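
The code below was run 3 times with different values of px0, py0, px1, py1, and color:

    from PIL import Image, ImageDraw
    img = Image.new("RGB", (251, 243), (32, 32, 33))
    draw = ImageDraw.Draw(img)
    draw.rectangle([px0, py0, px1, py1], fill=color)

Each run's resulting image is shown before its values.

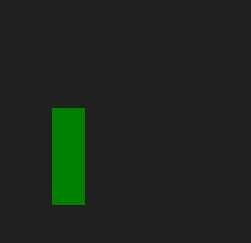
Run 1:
px0 = 52, py0 = 108, px1 = 84, py1 = 204, color = 'green'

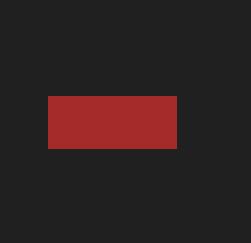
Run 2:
px0 = 48
py0 = 96
px1 = 176
py1 = 148
color = 'brown'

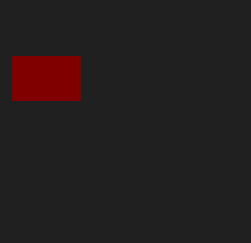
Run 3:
px0 = 12; py0 = 56; px1 = 80; py1 = 100; color = 'maroon'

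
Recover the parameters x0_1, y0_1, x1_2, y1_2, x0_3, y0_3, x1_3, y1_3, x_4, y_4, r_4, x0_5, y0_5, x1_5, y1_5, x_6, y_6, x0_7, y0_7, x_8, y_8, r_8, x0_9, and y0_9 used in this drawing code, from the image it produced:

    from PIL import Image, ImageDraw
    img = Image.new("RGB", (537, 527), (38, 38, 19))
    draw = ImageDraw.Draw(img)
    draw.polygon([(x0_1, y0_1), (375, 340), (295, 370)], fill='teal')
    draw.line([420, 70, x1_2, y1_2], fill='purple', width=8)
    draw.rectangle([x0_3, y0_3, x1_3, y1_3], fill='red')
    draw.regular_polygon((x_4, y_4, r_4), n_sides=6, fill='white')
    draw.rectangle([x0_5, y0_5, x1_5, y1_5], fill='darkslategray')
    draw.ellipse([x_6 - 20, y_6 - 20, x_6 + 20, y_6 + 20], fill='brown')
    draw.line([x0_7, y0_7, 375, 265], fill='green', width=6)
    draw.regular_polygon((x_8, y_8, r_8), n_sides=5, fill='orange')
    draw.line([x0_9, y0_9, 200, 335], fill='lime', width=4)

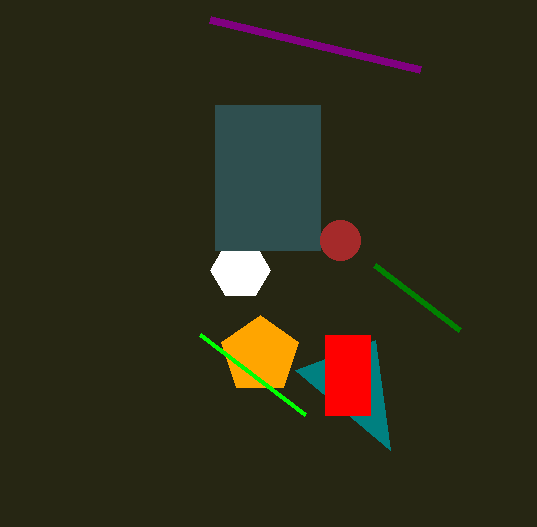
x0_1 = 390
y0_1 = 450
x1_2 = 210
y1_2 = 20
x0_3 = 325
y0_3 = 335
x1_3 = 370
y1_3 = 415
x_4 = 240
y_4 = 270
r_4 = 30
x0_5 = 215
y0_5 = 105
x1_5 = 320
y1_5 = 250
x_6 = 340
y_6 = 240
x0_7 = 460
y0_7 = 330
x_8 = 260
y_8 = 355
r_8 = 40
x0_9 = 305
y0_9 = 415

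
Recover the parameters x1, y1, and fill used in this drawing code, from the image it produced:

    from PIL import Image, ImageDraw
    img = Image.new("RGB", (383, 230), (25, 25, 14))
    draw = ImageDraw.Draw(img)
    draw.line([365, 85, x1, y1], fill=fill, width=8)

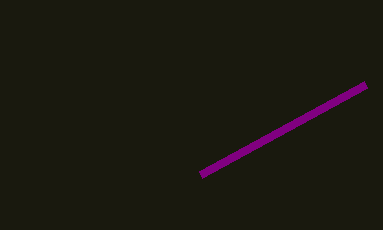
x1 = 200; y1 = 175; fill = 'purple'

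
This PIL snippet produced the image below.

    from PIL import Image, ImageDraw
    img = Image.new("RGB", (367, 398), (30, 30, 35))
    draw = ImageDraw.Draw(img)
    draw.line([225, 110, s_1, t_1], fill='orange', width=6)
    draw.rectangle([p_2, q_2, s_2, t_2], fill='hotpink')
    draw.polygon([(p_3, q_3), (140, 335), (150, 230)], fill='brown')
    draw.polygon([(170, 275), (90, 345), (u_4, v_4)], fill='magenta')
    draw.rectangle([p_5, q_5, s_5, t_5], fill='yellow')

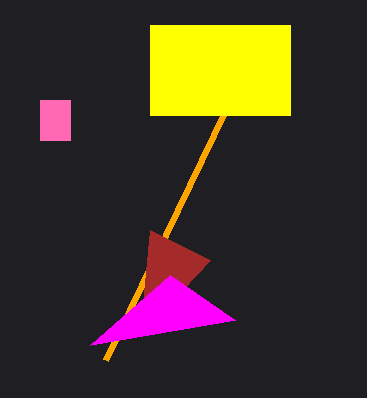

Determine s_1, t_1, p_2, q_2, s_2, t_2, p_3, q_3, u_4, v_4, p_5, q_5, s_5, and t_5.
s_1 = 105; t_1 = 360; p_2 = 40; q_2 = 100; s_2 = 70; t_2 = 140; p_3 = 210; q_3 = 260; u_4 = 235; v_4 = 320; p_5 = 150; q_5 = 25; s_5 = 290; t_5 = 115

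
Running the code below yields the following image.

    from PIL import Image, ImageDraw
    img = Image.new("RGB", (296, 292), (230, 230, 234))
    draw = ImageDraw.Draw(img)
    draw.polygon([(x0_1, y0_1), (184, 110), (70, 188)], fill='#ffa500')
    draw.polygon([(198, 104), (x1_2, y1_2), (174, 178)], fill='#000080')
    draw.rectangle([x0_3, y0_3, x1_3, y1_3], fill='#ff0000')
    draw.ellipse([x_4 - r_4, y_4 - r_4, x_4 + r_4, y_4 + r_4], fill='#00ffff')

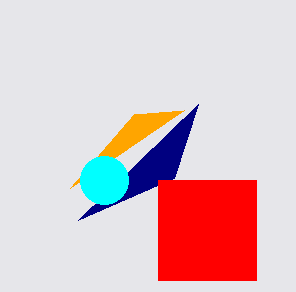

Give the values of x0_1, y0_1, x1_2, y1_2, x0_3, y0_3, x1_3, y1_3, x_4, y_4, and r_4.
x0_1 = 134, y0_1 = 114, x1_2 = 78, y1_2 = 220, x0_3 = 158, y0_3 = 180, x1_3 = 256, y1_3 = 280, x_4 = 104, y_4 = 180, r_4 = 24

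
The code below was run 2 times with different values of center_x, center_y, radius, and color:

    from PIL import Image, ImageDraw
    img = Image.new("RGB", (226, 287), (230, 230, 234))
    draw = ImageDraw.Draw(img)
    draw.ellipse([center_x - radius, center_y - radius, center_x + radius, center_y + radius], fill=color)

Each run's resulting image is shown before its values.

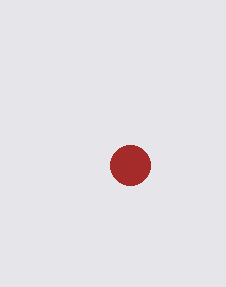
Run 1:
center_x = 130, center_y = 165, radius = 20, color = 'brown'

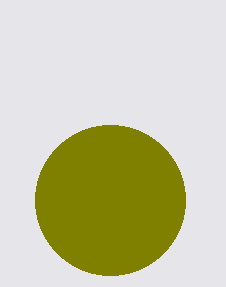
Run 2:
center_x = 110
center_y = 200
radius = 75
color = 'olive'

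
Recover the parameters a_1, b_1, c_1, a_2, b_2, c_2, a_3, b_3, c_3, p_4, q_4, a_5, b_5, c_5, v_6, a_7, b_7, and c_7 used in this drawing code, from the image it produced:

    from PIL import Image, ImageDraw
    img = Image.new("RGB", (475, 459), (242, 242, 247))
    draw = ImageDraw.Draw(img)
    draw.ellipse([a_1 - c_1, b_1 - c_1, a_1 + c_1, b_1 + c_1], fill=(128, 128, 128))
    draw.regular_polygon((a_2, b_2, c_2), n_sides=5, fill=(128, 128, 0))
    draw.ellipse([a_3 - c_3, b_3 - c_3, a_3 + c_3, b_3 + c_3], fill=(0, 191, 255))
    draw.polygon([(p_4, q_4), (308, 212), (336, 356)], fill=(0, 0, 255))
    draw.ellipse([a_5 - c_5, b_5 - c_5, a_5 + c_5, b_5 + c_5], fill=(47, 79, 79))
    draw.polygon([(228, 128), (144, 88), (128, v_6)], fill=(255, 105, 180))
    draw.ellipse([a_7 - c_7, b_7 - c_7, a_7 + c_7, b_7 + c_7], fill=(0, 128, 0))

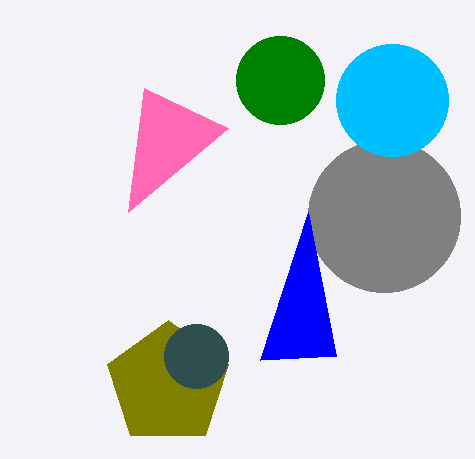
a_1 = 384
b_1 = 216
c_1 = 76
a_2 = 168
b_2 = 384
c_2 = 64
a_3 = 392
b_3 = 100
c_3 = 56
p_4 = 260
q_4 = 360
a_5 = 196
b_5 = 356
c_5 = 32
v_6 = 212
a_7 = 280
b_7 = 80
c_7 = 44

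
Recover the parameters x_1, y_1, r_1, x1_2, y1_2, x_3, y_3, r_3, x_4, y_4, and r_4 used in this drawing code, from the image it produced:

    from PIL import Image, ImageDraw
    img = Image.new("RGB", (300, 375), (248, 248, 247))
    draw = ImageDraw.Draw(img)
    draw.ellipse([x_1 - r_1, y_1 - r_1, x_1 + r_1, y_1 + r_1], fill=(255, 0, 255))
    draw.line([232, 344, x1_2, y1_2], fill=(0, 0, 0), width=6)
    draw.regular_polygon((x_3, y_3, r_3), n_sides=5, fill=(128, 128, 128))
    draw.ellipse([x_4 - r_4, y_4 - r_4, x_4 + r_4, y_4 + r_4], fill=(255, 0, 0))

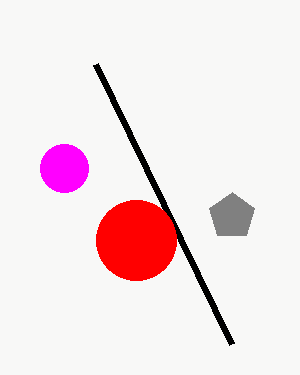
x_1 = 64
y_1 = 168
r_1 = 24
x1_2 = 96
y1_2 = 64
x_3 = 232
y_3 = 216
r_3 = 24
x_4 = 136
y_4 = 240
r_4 = 40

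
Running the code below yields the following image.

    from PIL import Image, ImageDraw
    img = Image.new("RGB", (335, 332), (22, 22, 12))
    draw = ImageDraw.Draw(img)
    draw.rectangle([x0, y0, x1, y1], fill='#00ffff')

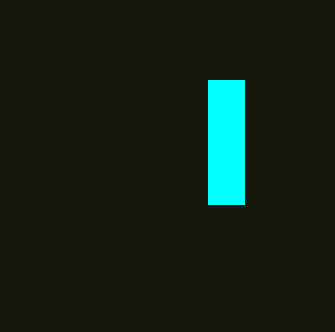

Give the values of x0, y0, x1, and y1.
x0 = 208, y0 = 80, x1 = 244, y1 = 204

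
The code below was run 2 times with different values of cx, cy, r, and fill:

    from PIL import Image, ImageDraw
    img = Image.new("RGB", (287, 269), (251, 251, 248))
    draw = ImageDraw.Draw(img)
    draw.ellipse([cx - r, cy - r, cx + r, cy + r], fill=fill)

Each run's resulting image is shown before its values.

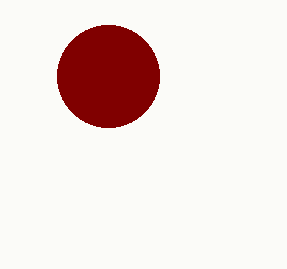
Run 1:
cx = 108; cy = 76; r = 51; fill = 'maroon'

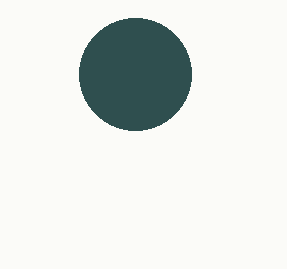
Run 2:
cx = 135, cy = 74, r = 56, fill = 'darkslategray'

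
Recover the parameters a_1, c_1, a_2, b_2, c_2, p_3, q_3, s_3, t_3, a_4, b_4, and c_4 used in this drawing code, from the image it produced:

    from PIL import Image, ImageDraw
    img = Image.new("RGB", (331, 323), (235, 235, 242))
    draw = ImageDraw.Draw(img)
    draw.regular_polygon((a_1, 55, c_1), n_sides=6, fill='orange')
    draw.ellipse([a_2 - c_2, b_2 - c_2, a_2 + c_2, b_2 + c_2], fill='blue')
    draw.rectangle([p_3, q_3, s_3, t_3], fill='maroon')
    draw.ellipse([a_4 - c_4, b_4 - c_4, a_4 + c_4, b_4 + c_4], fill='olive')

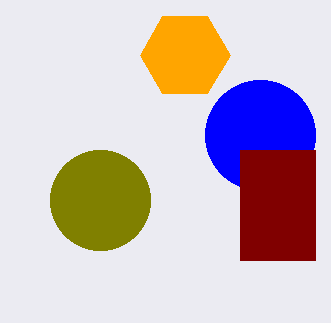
a_1 = 185; c_1 = 45; a_2 = 260; b_2 = 135; c_2 = 55; p_3 = 240; q_3 = 150; s_3 = 315; t_3 = 260; a_4 = 100; b_4 = 200; c_4 = 50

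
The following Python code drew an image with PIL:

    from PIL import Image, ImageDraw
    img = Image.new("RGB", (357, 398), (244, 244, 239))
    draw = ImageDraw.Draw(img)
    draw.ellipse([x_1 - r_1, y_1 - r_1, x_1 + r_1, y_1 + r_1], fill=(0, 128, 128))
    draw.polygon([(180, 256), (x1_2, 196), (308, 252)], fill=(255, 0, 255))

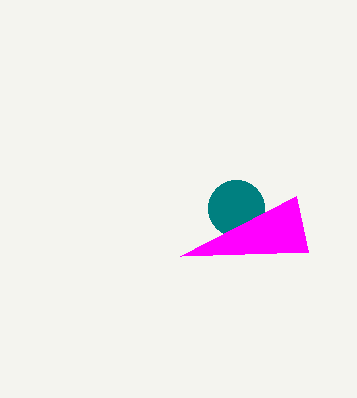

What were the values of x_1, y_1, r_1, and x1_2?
x_1 = 236, y_1 = 208, r_1 = 28, x1_2 = 296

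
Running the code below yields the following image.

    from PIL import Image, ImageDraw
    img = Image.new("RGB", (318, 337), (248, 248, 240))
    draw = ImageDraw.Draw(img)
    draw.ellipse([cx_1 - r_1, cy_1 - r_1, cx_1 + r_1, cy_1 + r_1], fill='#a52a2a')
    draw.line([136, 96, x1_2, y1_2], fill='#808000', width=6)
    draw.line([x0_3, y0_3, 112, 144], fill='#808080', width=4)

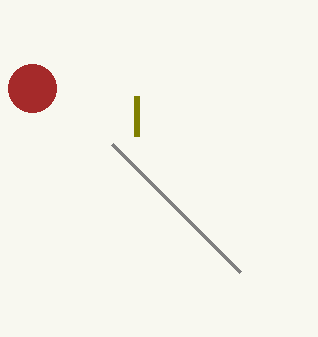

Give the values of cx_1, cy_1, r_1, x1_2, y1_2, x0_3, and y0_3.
cx_1 = 32; cy_1 = 88; r_1 = 24; x1_2 = 136; y1_2 = 136; x0_3 = 240; y0_3 = 272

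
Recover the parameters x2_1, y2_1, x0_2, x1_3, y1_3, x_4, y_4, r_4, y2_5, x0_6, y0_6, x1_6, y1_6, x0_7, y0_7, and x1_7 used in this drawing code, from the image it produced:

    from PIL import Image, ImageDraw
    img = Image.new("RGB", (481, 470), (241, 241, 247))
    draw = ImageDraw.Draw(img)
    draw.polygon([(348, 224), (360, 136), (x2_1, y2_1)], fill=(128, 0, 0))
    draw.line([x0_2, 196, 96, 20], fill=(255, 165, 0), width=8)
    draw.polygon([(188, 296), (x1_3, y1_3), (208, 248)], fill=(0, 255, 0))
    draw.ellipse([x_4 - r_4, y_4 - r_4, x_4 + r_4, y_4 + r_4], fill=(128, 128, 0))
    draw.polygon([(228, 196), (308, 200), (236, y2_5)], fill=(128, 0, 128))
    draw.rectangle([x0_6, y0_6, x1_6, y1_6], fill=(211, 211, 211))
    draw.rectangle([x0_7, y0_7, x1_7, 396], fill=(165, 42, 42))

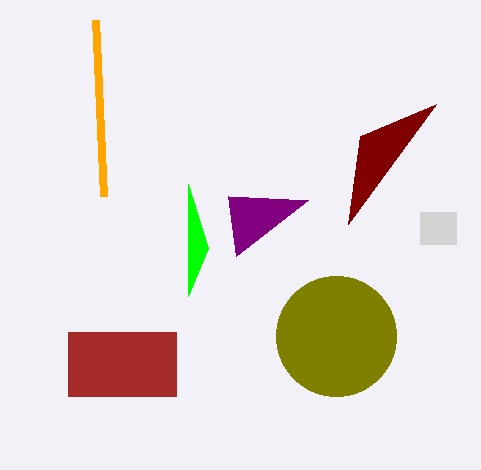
x2_1 = 436, y2_1 = 104, x0_2 = 104, x1_3 = 188, y1_3 = 184, x_4 = 336, y_4 = 336, r_4 = 60, y2_5 = 256, x0_6 = 420, y0_6 = 212, x1_6 = 456, y1_6 = 244, x0_7 = 68, y0_7 = 332, x1_7 = 176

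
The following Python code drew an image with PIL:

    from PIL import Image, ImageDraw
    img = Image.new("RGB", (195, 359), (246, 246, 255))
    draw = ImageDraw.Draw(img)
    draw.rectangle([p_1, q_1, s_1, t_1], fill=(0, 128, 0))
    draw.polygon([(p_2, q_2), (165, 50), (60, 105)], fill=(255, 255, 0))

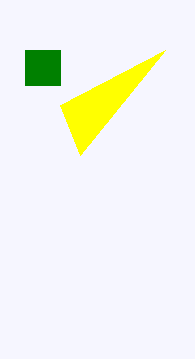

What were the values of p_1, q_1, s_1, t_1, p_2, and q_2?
p_1 = 25, q_1 = 50, s_1 = 60, t_1 = 85, p_2 = 80, q_2 = 155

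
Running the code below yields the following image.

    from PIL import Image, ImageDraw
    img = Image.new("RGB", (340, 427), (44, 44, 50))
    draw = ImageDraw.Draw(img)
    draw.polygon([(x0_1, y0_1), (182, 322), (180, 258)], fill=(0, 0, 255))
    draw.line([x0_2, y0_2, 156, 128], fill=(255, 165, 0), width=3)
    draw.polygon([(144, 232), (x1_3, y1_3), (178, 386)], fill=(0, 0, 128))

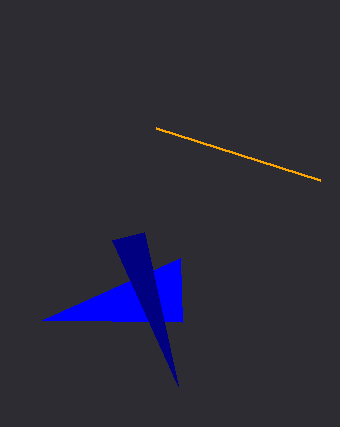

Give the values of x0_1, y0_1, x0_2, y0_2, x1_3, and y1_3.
x0_1 = 42
y0_1 = 320
x0_2 = 320
y0_2 = 180
x1_3 = 112
y1_3 = 240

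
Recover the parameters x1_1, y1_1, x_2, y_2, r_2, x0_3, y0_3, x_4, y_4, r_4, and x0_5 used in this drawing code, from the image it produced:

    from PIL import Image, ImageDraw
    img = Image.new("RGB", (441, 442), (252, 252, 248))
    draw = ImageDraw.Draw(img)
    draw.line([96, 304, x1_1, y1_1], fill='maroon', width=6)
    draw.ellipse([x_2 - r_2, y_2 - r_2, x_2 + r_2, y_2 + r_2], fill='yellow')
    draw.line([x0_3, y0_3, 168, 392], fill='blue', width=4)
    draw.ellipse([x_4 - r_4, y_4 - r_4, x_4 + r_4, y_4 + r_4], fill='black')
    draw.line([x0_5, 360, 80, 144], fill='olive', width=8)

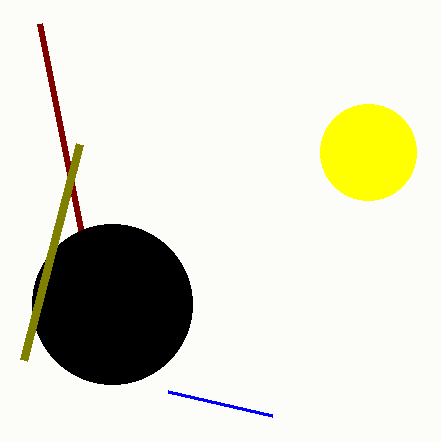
x1_1 = 40
y1_1 = 24
x_2 = 368
y_2 = 152
r_2 = 48
x0_3 = 272
y0_3 = 416
x_4 = 112
y_4 = 304
r_4 = 80
x0_5 = 24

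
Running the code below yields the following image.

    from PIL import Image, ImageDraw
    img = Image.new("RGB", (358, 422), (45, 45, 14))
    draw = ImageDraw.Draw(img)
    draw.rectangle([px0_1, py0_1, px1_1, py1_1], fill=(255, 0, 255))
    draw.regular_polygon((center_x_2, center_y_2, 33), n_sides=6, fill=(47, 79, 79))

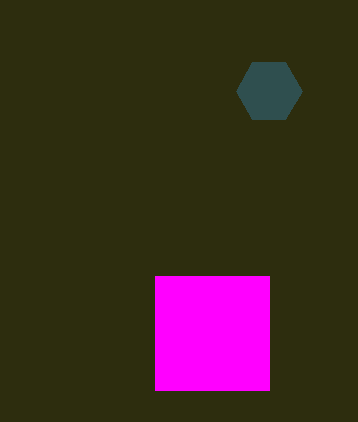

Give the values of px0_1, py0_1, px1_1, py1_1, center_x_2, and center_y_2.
px0_1 = 155; py0_1 = 276; px1_1 = 269; py1_1 = 390; center_x_2 = 269; center_y_2 = 91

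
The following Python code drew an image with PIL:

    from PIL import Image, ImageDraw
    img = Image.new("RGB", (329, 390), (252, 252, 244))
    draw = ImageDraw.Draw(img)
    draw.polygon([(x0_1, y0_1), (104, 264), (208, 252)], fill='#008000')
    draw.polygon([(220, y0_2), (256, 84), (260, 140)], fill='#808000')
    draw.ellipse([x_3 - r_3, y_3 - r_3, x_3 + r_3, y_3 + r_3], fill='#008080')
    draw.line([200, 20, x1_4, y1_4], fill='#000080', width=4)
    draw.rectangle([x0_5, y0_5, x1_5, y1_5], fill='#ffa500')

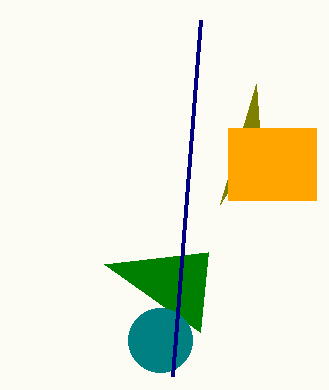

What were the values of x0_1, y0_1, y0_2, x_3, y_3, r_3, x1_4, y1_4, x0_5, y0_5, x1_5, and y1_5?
x0_1 = 200; y0_1 = 332; y0_2 = 204; x_3 = 160; y_3 = 340; r_3 = 32; x1_4 = 172; y1_4 = 376; x0_5 = 228; y0_5 = 128; x1_5 = 316; y1_5 = 200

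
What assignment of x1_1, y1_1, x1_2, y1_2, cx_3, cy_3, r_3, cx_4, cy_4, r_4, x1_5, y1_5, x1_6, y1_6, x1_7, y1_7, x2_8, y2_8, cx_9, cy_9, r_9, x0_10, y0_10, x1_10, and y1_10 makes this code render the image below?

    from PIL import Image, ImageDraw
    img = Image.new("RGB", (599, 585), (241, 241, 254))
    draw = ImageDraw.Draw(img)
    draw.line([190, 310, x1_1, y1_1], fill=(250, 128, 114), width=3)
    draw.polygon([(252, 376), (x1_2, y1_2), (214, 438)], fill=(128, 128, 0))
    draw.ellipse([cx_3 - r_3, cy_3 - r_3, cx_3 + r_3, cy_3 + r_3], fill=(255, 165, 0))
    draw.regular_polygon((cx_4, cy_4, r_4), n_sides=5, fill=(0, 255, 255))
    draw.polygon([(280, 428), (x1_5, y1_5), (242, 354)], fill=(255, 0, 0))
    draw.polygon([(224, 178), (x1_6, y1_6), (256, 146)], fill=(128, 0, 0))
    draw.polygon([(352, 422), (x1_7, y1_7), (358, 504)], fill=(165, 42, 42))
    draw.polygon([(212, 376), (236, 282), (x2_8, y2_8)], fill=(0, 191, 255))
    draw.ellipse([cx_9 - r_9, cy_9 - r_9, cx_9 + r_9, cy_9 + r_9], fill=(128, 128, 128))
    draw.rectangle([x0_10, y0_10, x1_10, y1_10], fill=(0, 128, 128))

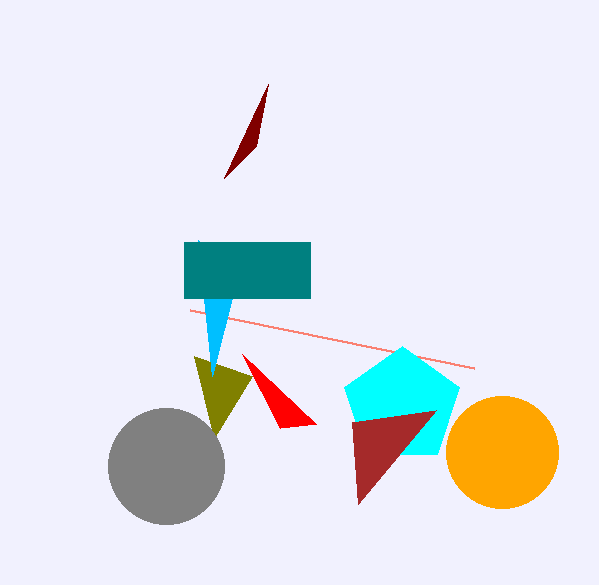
x1_1 = 474, y1_1 = 368, x1_2 = 194, y1_2 = 356, cx_3 = 502, cy_3 = 452, r_3 = 56, cx_4 = 402, cy_4 = 406, r_4 = 60, x1_5 = 316, y1_5 = 424, x1_6 = 268, y1_6 = 84, x1_7 = 436, y1_7 = 410, x2_8 = 198, y2_8 = 240, cx_9 = 166, cy_9 = 466, r_9 = 58, x0_10 = 184, y0_10 = 242, x1_10 = 310, y1_10 = 298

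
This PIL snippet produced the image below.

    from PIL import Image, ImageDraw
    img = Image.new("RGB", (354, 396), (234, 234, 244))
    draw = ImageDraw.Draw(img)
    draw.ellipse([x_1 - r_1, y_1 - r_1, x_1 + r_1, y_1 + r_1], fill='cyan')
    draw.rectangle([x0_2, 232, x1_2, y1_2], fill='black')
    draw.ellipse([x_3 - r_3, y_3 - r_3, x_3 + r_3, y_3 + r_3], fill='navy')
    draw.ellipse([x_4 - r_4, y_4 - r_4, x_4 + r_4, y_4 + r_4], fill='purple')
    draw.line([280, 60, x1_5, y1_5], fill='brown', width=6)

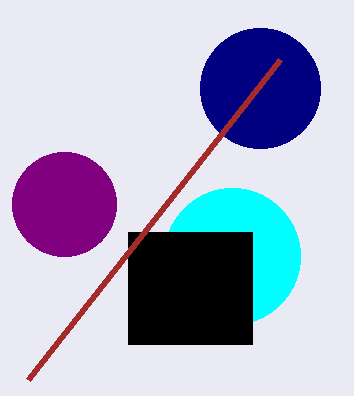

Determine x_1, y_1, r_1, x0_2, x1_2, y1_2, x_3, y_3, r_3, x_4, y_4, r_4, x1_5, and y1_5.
x_1 = 232; y_1 = 256; r_1 = 68; x0_2 = 128; x1_2 = 252; y1_2 = 344; x_3 = 260; y_3 = 88; r_3 = 60; x_4 = 64; y_4 = 204; r_4 = 52; x1_5 = 28; y1_5 = 380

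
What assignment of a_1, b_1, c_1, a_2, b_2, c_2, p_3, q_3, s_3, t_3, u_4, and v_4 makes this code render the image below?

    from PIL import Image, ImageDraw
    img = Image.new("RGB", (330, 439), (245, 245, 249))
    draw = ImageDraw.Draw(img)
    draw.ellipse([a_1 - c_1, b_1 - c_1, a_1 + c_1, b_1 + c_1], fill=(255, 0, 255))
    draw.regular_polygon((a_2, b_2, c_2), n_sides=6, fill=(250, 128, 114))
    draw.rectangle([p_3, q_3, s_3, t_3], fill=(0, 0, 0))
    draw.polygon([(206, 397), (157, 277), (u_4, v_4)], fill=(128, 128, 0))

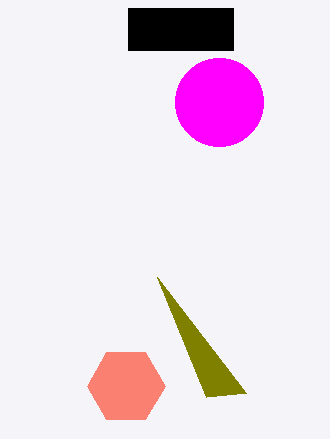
a_1 = 219
b_1 = 102
c_1 = 44
a_2 = 126
b_2 = 386
c_2 = 39
p_3 = 128
q_3 = 8
s_3 = 233
t_3 = 50
u_4 = 246
v_4 = 393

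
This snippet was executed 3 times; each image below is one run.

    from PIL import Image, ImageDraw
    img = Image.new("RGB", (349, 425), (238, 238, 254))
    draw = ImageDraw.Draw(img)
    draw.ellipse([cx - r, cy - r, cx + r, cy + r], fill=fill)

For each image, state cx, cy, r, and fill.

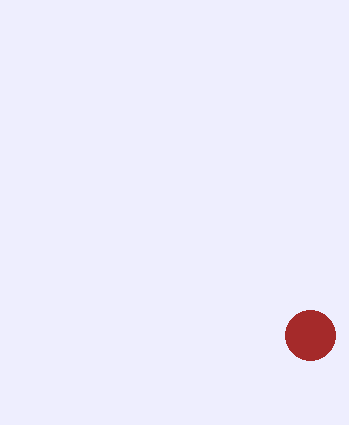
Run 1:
cx = 310, cy = 335, r = 25, fill = 'brown'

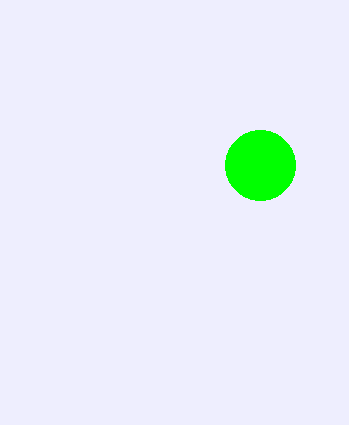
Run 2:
cx = 260; cy = 165; r = 35; fill = 'lime'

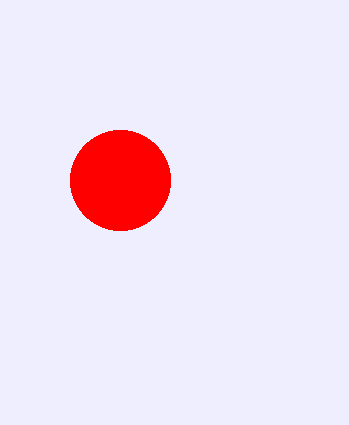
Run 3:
cx = 120, cy = 180, r = 50, fill = 'red'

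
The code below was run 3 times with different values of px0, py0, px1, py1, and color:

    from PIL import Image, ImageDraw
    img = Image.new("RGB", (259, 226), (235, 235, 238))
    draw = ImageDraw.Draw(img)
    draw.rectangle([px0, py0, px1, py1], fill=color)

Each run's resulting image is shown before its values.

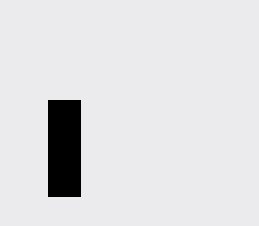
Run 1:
px0 = 48, py0 = 100, px1 = 80, py1 = 196, color = 'black'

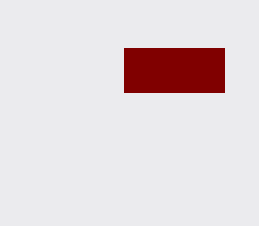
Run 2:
px0 = 124; py0 = 48; px1 = 224; py1 = 92; color = 'maroon'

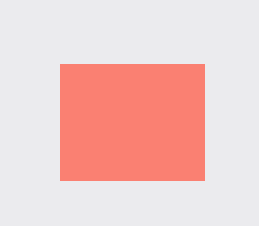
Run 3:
px0 = 60; py0 = 64; px1 = 204; py1 = 180; color = 'salmon'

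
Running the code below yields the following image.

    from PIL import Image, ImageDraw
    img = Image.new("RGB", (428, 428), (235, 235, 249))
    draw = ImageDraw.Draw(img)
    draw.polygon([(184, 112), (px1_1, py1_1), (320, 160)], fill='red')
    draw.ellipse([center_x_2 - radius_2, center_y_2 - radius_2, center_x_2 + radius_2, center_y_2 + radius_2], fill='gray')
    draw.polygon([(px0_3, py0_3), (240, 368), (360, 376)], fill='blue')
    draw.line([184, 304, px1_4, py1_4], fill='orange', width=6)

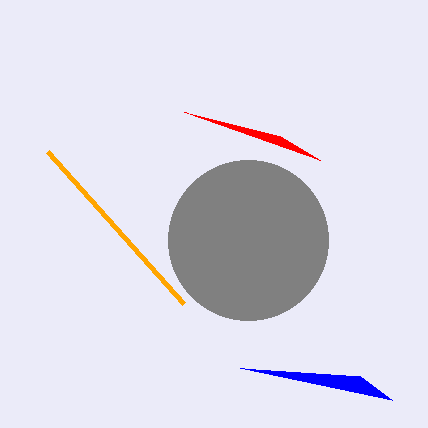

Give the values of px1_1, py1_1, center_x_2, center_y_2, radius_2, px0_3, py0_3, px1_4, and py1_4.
px1_1 = 280; py1_1 = 136; center_x_2 = 248; center_y_2 = 240; radius_2 = 80; px0_3 = 392; py0_3 = 400; px1_4 = 48; py1_4 = 152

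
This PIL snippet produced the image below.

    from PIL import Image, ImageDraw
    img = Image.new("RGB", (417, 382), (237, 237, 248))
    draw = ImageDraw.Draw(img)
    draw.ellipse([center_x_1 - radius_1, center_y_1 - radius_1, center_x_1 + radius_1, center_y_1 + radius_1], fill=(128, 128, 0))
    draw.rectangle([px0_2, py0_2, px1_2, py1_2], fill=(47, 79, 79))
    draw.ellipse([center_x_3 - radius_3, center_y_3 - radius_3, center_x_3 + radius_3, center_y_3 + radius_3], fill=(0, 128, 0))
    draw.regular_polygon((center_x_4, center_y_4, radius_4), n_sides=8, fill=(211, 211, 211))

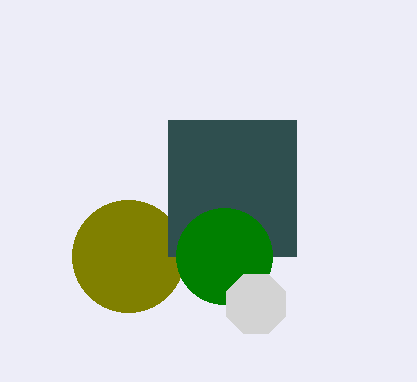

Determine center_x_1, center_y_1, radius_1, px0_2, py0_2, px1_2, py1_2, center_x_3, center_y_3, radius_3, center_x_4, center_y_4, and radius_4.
center_x_1 = 128
center_y_1 = 256
radius_1 = 56
px0_2 = 168
py0_2 = 120
px1_2 = 296
py1_2 = 256
center_x_3 = 224
center_y_3 = 256
radius_3 = 48
center_x_4 = 256
center_y_4 = 304
radius_4 = 32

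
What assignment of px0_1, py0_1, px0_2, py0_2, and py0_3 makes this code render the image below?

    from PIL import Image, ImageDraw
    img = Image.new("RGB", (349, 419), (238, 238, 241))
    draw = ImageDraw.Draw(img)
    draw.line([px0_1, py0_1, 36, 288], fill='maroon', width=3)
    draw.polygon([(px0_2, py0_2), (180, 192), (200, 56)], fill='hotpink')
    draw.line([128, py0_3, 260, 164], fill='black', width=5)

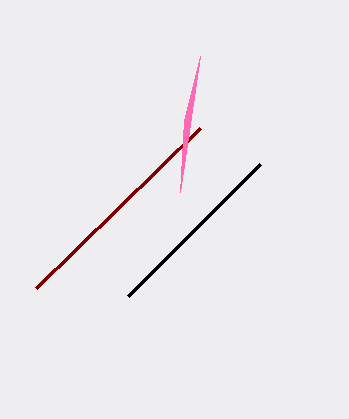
px0_1 = 200, py0_1 = 128, px0_2 = 184, py0_2 = 120, py0_3 = 296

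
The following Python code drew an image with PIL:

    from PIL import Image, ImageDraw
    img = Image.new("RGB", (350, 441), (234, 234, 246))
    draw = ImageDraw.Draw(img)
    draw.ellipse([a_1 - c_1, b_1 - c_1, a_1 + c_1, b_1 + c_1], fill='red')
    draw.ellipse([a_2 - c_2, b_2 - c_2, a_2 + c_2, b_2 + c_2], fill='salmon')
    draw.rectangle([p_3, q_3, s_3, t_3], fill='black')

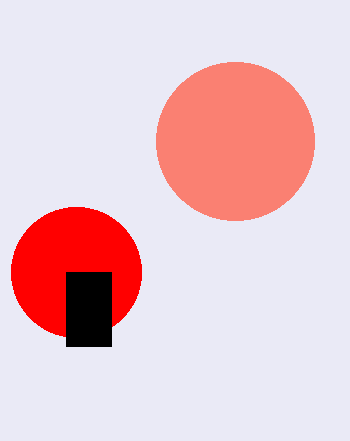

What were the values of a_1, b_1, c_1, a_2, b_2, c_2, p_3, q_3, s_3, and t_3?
a_1 = 76
b_1 = 272
c_1 = 65
a_2 = 235
b_2 = 141
c_2 = 79
p_3 = 66
q_3 = 272
s_3 = 111
t_3 = 346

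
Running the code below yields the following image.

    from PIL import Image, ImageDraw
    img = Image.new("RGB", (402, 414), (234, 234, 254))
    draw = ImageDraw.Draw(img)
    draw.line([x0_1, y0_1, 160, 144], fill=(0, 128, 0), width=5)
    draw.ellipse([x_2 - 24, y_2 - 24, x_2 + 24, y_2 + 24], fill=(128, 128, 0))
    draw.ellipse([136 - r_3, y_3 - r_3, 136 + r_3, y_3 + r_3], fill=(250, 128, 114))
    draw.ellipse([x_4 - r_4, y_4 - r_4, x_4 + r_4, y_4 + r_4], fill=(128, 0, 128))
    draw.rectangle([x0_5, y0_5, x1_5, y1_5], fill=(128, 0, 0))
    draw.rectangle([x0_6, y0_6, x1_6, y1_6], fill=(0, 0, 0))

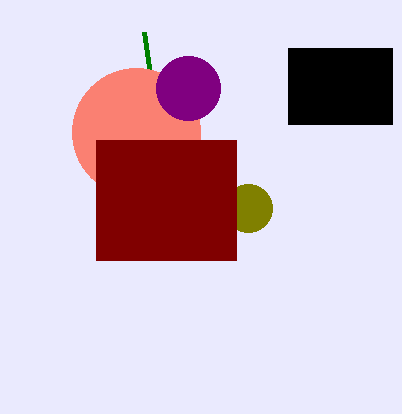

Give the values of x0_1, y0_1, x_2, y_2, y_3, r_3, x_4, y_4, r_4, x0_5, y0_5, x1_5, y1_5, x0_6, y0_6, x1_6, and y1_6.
x0_1 = 144, y0_1 = 32, x_2 = 248, y_2 = 208, y_3 = 132, r_3 = 64, x_4 = 188, y_4 = 88, r_4 = 32, x0_5 = 96, y0_5 = 140, x1_5 = 236, y1_5 = 260, x0_6 = 288, y0_6 = 48, x1_6 = 392, y1_6 = 124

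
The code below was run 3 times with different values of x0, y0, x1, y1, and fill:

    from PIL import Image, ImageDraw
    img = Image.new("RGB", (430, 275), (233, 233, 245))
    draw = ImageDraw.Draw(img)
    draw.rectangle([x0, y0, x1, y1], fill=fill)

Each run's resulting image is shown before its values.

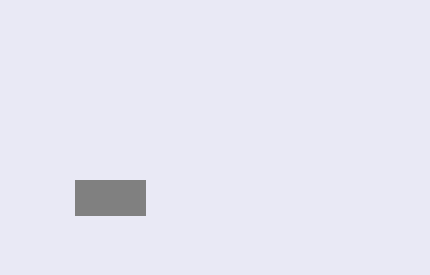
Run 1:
x0 = 75, y0 = 180, x1 = 145, y1 = 215, fill = 'gray'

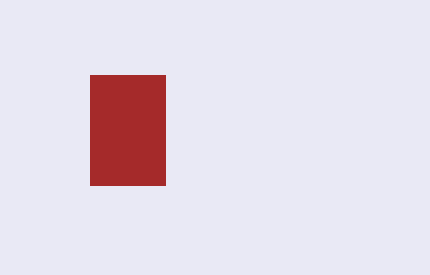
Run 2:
x0 = 90; y0 = 75; x1 = 165; y1 = 185; fill = 'brown'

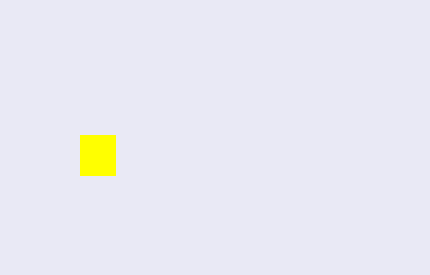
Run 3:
x0 = 80, y0 = 135, x1 = 115, y1 = 175, fill = 'yellow'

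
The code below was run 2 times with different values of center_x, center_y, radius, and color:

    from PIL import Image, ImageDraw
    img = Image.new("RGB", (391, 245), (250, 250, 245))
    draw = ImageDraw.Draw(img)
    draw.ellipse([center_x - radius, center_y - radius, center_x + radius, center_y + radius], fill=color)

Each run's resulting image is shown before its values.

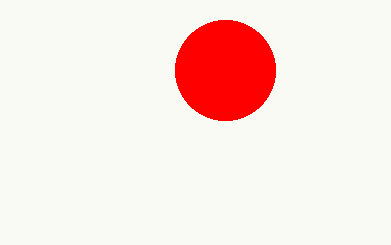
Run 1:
center_x = 225, center_y = 70, radius = 50, color = 'red'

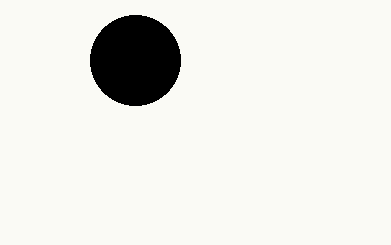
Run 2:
center_x = 135
center_y = 60
radius = 45
color = 'black'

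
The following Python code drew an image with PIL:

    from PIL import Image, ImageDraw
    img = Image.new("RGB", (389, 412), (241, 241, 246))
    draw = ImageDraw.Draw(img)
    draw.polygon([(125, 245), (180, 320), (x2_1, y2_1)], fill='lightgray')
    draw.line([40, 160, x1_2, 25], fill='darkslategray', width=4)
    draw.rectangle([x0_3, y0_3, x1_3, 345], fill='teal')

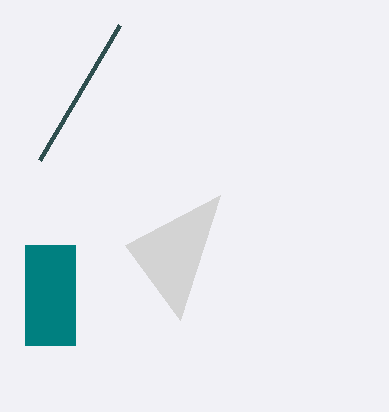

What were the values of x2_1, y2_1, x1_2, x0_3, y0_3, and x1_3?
x2_1 = 220, y2_1 = 195, x1_2 = 120, x0_3 = 25, y0_3 = 245, x1_3 = 75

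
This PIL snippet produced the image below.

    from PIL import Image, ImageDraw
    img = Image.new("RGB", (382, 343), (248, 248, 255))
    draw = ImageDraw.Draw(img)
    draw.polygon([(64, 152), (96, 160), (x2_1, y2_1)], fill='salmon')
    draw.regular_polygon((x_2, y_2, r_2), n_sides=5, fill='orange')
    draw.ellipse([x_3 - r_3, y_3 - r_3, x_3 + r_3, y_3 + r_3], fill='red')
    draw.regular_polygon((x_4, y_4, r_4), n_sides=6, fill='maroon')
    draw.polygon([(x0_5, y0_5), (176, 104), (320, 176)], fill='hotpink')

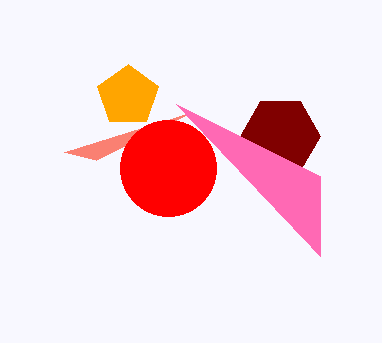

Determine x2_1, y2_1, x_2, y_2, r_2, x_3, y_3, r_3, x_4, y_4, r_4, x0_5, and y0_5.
x2_1 = 192; y2_1 = 112; x_2 = 128; y_2 = 96; r_2 = 32; x_3 = 168; y_3 = 168; r_3 = 48; x_4 = 280; y_4 = 136; r_4 = 40; x0_5 = 320; y0_5 = 256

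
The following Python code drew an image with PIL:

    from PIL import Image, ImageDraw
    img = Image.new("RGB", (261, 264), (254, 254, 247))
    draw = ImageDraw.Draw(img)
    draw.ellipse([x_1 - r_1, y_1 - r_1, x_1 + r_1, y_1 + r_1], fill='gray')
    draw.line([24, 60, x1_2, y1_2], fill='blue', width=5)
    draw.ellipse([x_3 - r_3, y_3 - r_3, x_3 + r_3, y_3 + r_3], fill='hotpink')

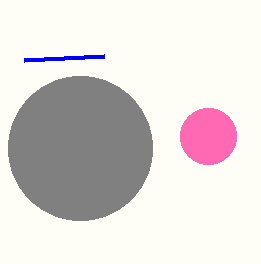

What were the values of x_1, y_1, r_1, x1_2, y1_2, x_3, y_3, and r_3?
x_1 = 80; y_1 = 148; r_1 = 72; x1_2 = 104; y1_2 = 56; x_3 = 208; y_3 = 136; r_3 = 28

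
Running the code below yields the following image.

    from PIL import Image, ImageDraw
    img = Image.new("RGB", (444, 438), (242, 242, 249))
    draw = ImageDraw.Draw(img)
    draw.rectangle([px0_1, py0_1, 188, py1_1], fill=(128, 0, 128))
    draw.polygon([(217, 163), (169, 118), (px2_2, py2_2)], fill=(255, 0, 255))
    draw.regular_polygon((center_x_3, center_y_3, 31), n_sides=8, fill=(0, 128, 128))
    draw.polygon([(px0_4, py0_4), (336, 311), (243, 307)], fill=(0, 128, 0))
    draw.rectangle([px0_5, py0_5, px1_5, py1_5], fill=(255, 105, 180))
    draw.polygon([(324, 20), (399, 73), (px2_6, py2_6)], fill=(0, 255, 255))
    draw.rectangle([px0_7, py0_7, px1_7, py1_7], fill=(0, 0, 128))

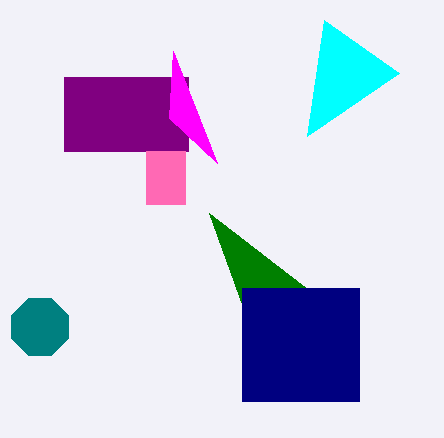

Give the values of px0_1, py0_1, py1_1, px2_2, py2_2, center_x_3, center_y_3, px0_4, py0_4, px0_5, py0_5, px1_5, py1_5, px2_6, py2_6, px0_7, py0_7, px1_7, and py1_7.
px0_1 = 64, py0_1 = 77, py1_1 = 151, px2_2 = 173, py2_2 = 51, center_x_3 = 40, center_y_3 = 327, px0_4 = 209, py0_4 = 213, px0_5 = 146, py0_5 = 151, px1_5 = 185, py1_5 = 204, px2_6 = 307, py2_6 = 136, px0_7 = 242, py0_7 = 288, px1_7 = 359, py1_7 = 401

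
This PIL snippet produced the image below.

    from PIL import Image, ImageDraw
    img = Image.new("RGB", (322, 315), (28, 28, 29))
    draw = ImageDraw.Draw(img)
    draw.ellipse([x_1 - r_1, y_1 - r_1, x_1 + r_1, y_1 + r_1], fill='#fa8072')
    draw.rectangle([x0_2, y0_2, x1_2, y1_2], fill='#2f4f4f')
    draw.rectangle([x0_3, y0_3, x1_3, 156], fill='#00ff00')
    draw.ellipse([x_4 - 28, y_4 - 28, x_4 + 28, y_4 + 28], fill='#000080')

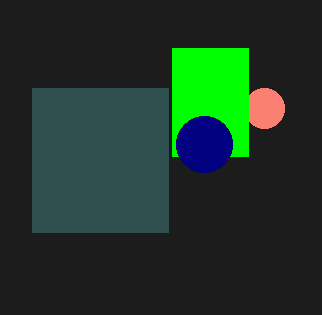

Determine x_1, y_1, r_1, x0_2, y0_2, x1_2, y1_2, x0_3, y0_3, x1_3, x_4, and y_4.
x_1 = 264; y_1 = 108; r_1 = 20; x0_2 = 32; y0_2 = 88; x1_2 = 168; y1_2 = 232; x0_3 = 172; y0_3 = 48; x1_3 = 248; x_4 = 204; y_4 = 144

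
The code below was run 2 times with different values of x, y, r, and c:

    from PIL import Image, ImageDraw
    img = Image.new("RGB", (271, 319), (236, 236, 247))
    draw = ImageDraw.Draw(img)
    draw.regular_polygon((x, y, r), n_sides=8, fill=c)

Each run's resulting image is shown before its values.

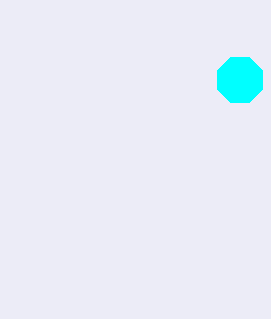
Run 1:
x = 240, y = 80, r = 24, c = 'cyan'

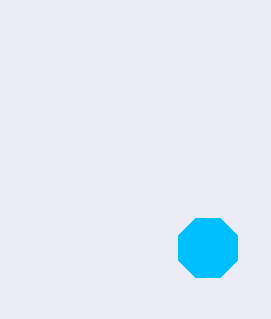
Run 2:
x = 208, y = 248, r = 32, c = 'deepskyblue'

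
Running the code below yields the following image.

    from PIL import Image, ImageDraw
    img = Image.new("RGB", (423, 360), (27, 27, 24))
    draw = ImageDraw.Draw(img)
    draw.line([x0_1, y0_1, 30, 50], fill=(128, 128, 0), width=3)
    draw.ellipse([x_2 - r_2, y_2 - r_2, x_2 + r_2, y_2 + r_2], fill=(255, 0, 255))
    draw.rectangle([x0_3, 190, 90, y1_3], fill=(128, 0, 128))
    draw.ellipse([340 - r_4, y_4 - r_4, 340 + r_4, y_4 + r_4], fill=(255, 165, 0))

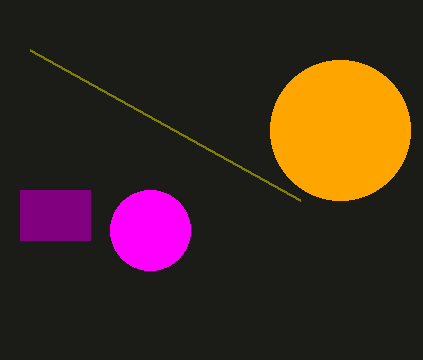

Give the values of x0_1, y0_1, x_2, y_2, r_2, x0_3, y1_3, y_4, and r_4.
x0_1 = 300
y0_1 = 200
x_2 = 150
y_2 = 230
r_2 = 40
x0_3 = 20
y1_3 = 240
y_4 = 130
r_4 = 70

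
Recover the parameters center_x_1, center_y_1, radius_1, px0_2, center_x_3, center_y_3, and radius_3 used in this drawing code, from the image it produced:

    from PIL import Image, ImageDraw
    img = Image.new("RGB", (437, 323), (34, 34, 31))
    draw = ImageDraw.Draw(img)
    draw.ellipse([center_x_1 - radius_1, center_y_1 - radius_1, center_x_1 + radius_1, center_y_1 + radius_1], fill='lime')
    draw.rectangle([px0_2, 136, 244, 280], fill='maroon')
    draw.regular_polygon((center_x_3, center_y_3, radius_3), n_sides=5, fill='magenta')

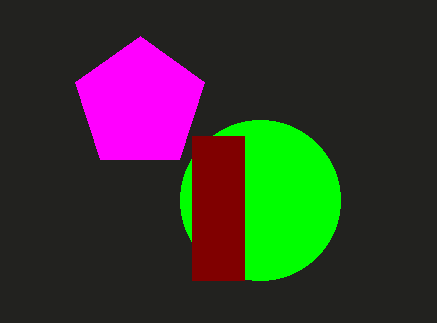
center_x_1 = 260; center_y_1 = 200; radius_1 = 80; px0_2 = 192; center_x_3 = 140; center_y_3 = 104; radius_3 = 68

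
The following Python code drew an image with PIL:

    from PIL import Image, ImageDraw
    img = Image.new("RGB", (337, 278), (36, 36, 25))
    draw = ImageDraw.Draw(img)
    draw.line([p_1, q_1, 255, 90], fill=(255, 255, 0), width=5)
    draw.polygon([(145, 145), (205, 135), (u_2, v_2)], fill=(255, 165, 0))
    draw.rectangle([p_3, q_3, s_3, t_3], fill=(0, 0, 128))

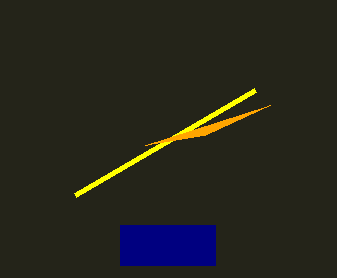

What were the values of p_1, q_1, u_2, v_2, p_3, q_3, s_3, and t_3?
p_1 = 75; q_1 = 195; u_2 = 270; v_2 = 105; p_3 = 120; q_3 = 225; s_3 = 215; t_3 = 265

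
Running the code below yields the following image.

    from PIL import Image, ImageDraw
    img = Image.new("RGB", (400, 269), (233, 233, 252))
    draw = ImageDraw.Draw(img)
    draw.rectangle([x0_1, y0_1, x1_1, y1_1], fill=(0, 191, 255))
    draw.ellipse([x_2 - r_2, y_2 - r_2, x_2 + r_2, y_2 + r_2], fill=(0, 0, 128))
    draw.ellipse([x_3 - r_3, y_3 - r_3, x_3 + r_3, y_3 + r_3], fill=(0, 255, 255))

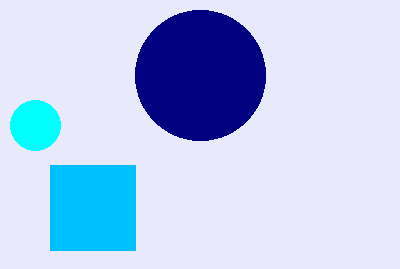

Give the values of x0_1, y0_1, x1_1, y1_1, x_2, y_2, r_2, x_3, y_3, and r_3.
x0_1 = 50
y0_1 = 165
x1_1 = 135
y1_1 = 250
x_2 = 200
y_2 = 75
r_2 = 65
x_3 = 35
y_3 = 125
r_3 = 25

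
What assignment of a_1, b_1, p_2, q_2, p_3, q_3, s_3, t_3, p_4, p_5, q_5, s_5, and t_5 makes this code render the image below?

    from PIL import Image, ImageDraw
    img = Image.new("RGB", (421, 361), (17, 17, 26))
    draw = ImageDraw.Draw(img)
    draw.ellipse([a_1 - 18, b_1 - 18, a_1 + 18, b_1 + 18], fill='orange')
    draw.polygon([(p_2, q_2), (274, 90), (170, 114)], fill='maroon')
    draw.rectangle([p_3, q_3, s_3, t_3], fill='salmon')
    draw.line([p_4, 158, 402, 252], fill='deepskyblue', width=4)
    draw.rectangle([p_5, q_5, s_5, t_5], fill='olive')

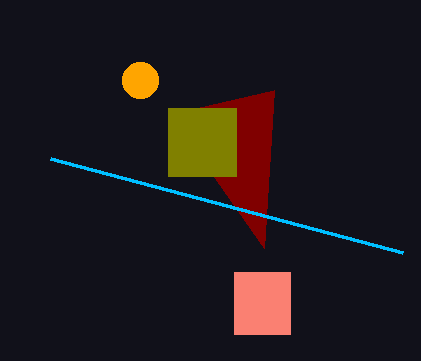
a_1 = 140; b_1 = 80; p_2 = 264; q_2 = 248; p_3 = 234; q_3 = 272; s_3 = 290; t_3 = 334; p_4 = 50; p_5 = 168; q_5 = 108; s_5 = 236; t_5 = 176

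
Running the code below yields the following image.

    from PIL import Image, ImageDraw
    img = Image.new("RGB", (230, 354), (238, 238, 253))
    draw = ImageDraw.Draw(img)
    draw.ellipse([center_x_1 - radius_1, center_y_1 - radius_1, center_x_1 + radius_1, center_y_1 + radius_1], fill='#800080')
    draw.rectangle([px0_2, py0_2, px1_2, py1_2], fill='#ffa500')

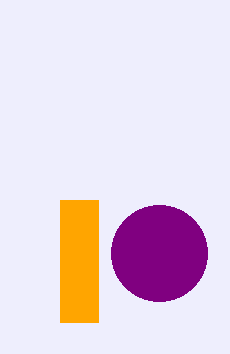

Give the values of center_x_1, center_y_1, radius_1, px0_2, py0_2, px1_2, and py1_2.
center_x_1 = 159
center_y_1 = 253
radius_1 = 48
px0_2 = 60
py0_2 = 200
px1_2 = 98
py1_2 = 322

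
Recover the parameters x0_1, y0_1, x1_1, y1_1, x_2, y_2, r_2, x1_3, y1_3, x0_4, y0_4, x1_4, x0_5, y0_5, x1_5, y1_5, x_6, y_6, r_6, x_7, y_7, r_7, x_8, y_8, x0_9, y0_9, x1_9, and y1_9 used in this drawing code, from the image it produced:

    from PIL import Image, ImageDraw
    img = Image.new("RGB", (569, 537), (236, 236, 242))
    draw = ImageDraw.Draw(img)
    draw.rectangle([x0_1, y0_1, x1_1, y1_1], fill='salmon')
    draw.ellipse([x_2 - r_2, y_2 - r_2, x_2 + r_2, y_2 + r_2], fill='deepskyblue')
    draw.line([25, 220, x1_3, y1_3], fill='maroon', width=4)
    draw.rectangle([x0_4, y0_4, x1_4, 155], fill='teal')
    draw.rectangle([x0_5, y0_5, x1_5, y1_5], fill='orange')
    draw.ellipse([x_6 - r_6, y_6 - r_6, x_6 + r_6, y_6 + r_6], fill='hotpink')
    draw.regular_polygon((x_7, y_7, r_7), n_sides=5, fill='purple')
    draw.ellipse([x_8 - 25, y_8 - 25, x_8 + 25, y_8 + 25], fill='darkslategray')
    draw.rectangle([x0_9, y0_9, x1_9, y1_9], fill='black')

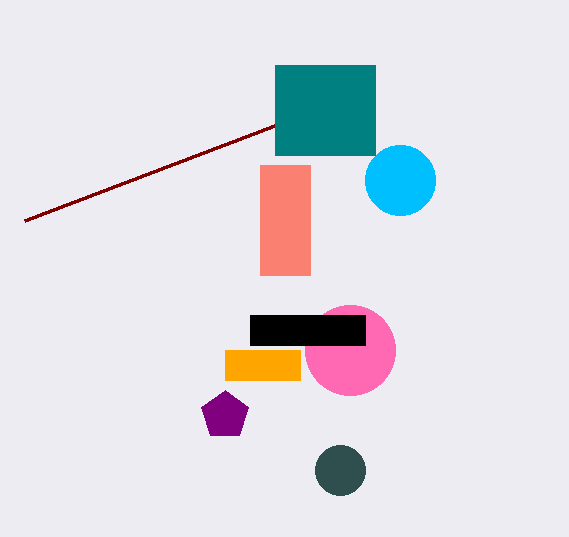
x0_1 = 260; y0_1 = 165; x1_1 = 310; y1_1 = 275; x_2 = 400; y_2 = 180; r_2 = 35; x1_3 = 275; y1_3 = 125; x0_4 = 275; y0_4 = 65; x1_4 = 375; x0_5 = 225; y0_5 = 350; x1_5 = 300; y1_5 = 380; x_6 = 350; y_6 = 350; r_6 = 45; x_7 = 225; y_7 = 415; r_7 = 25; x_8 = 340; y_8 = 470; x0_9 = 250; y0_9 = 315; x1_9 = 365; y1_9 = 345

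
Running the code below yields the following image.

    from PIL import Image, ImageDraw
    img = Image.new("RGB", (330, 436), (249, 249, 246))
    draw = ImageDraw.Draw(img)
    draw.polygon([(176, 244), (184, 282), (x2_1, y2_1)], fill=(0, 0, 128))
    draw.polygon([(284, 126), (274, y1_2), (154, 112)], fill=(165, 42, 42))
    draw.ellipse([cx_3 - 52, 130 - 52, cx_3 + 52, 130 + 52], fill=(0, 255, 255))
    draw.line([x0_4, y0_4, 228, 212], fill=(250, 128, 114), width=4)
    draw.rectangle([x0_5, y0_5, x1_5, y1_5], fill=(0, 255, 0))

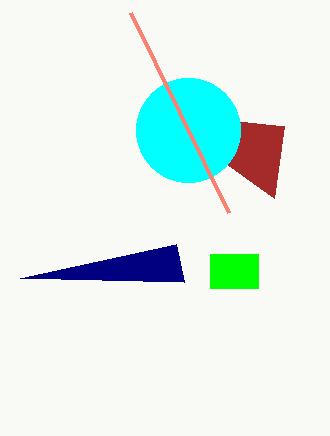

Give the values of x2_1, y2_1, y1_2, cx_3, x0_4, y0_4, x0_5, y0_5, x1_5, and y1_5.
x2_1 = 20, y2_1 = 278, y1_2 = 198, cx_3 = 188, x0_4 = 130, y0_4 = 12, x0_5 = 210, y0_5 = 254, x1_5 = 258, y1_5 = 288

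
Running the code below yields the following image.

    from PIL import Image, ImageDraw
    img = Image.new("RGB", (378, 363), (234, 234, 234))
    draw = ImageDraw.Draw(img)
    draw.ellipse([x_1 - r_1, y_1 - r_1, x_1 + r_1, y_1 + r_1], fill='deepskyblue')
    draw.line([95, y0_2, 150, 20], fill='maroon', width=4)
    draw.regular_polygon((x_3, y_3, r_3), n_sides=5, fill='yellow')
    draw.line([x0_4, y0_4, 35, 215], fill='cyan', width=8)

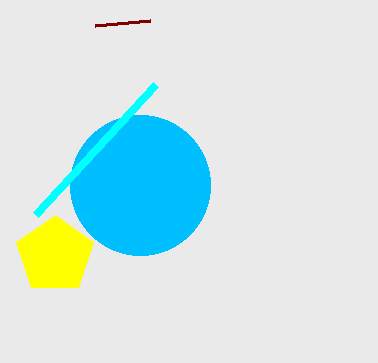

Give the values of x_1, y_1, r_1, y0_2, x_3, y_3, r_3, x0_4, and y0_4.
x_1 = 140; y_1 = 185; r_1 = 70; y0_2 = 25; x_3 = 55; y_3 = 255; r_3 = 40; x0_4 = 155; y0_4 = 85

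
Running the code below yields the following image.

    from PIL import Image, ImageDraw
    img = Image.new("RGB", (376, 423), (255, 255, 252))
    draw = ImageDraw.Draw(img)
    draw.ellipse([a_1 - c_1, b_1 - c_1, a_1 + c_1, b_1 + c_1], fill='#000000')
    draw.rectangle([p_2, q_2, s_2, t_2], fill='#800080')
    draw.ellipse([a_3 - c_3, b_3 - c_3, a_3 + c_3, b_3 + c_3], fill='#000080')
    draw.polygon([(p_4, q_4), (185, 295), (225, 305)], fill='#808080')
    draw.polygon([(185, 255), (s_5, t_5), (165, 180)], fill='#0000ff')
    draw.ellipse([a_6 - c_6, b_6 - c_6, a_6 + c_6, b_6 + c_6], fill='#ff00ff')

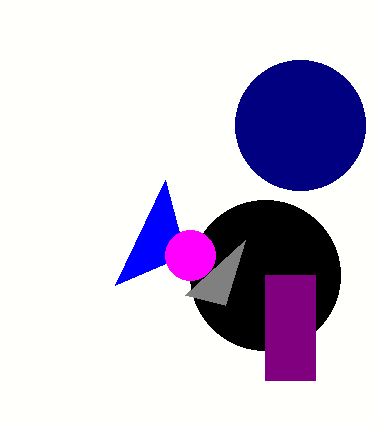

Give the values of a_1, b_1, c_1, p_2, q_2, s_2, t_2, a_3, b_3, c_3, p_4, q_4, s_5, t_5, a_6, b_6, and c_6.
a_1 = 265; b_1 = 275; c_1 = 75; p_2 = 265; q_2 = 275; s_2 = 315; t_2 = 380; a_3 = 300; b_3 = 125; c_3 = 65; p_4 = 245; q_4 = 240; s_5 = 115; t_5 = 285; a_6 = 190; b_6 = 255; c_6 = 25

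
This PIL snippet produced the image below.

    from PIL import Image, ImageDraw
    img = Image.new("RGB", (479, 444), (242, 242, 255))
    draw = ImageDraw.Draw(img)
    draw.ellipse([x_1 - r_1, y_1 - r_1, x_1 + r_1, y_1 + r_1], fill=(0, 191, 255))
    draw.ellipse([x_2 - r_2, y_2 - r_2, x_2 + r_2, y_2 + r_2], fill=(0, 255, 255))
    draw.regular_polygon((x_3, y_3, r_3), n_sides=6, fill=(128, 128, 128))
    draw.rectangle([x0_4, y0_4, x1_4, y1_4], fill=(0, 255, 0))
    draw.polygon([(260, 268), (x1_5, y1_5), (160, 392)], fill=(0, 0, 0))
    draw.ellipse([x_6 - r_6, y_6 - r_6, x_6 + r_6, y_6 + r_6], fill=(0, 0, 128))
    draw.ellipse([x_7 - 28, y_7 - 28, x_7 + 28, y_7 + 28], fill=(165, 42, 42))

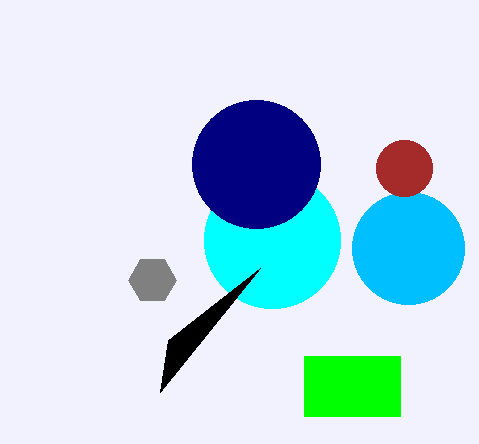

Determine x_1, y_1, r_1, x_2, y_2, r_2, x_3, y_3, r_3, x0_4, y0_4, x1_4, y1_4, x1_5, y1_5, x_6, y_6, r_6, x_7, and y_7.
x_1 = 408
y_1 = 248
r_1 = 56
x_2 = 272
y_2 = 240
r_2 = 68
x_3 = 152
y_3 = 280
r_3 = 24
x0_4 = 304
y0_4 = 356
x1_4 = 400
y1_4 = 416
x1_5 = 168
y1_5 = 340
x_6 = 256
y_6 = 164
r_6 = 64
x_7 = 404
y_7 = 168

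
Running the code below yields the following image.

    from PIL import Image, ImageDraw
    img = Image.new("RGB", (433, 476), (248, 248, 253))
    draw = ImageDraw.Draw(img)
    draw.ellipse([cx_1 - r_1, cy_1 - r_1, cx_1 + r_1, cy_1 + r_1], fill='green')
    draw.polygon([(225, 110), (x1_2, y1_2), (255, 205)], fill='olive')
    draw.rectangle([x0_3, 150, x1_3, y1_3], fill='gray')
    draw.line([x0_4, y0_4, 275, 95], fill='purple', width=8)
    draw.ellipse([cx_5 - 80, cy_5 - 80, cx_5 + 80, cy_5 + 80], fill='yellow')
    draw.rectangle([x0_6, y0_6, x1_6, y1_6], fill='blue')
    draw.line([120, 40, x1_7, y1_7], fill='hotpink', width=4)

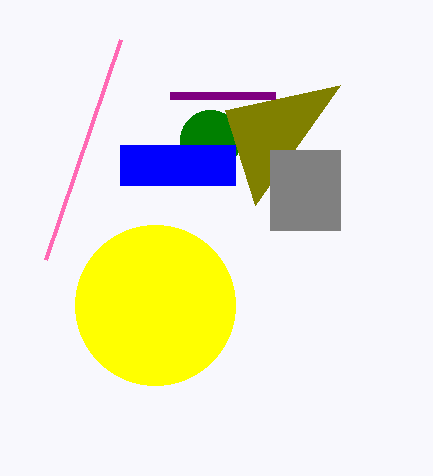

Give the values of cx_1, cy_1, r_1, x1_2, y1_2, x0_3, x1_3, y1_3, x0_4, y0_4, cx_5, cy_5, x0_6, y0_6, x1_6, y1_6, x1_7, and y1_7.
cx_1 = 210, cy_1 = 140, r_1 = 30, x1_2 = 340, y1_2 = 85, x0_3 = 270, x1_3 = 340, y1_3 = 230, x0_4 = 170, y0_4 = 95, cx_5 = 155, cy_5 = 305, x0_6 = 120, y0_6 = 145, x1_6 = 235, y1_6 = 185, x1_7 = 45, y1_7 = 260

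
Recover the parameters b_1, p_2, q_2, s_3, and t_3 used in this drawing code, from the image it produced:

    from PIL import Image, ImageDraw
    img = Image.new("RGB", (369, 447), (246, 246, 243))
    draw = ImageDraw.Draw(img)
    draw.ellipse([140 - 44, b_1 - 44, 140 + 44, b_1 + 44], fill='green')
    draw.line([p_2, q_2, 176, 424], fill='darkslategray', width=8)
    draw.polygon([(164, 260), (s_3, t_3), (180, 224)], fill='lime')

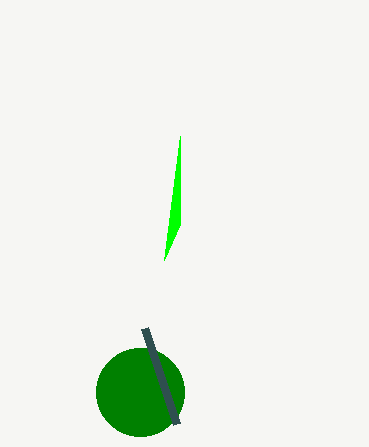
b_1 = 392, p_2 = 144, q_2 = 328, s_3 = 180, t_3 = 136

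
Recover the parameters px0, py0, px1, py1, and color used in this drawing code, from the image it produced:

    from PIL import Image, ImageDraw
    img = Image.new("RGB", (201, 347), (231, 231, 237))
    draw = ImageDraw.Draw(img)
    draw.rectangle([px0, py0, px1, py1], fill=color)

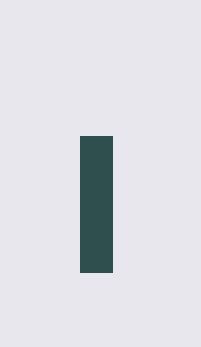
px0 = 80, py0 = 136, px1 = 112, py1 = 272, color = 'darkslategray'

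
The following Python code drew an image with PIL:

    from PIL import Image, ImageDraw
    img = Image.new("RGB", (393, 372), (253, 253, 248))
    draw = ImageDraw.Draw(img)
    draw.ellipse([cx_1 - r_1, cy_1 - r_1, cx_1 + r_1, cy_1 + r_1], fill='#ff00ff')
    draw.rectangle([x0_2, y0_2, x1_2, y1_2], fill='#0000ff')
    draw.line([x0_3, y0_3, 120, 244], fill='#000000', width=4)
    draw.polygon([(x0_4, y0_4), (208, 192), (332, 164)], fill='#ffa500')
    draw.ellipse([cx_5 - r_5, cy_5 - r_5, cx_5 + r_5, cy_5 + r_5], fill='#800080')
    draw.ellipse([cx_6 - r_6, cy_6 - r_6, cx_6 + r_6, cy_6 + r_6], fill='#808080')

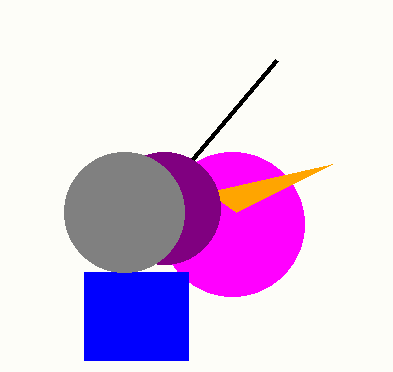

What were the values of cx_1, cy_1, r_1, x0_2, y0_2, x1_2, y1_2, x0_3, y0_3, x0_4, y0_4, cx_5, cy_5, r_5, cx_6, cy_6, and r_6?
cx_1 = 232, cy_1 = 224, r_1 = 72, x0_2 = 84, y0_2 = 272, x1_2 = 188, y1_2 = 360, x0_3 = 276, y0_3 = 60, x0_4 = 236, y0_4 = 212, cx_5 = 164, cy_5 = 208, r_5 = 56, cx_6 = 124, cy_6 = 212, r_6 = 60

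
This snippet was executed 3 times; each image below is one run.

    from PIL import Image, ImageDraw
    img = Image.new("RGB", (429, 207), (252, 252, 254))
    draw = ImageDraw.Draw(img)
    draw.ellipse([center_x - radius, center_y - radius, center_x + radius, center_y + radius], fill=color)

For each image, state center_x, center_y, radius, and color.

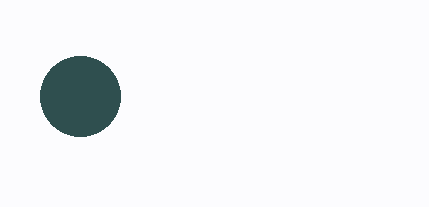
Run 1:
center_x = 80
center_y = 96
radius = 40
color = 'darkslategray'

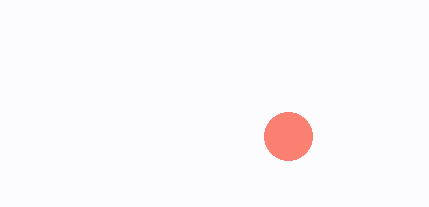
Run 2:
center_x = 288
center_y = 136
radius = 24
color = 'salmon'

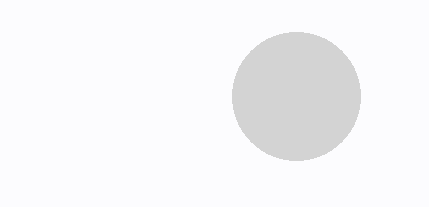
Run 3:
center_x = 296; center_y = 96; radius = 64; color = 'lightgray'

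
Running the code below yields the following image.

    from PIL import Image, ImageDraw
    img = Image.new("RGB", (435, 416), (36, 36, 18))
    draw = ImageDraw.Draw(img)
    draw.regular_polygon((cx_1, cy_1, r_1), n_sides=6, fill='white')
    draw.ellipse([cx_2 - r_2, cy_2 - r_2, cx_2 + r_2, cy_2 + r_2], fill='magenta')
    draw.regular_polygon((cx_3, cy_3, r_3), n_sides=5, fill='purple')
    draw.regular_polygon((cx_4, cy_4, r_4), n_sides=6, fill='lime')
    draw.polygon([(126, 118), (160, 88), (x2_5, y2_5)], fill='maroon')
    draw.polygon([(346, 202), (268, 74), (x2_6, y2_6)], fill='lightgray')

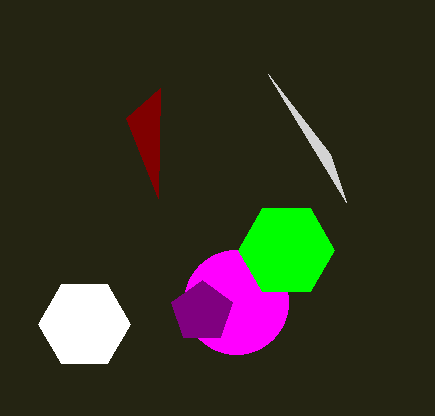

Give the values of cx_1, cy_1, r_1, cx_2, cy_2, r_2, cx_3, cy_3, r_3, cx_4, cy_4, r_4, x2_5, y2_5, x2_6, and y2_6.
cx_1 = 84, cy_1 = 324, r_1 = 46, cx_2 = 236, cy_2 = 302, r_2 = 52, cx_3 = 202, cy_3 = 312, r_3 = 32, cx_4 = 286, cy_4 = 250, r_4 = 48, x2_5 = 158, y2_5 = 198, x2_6 = 330, y2_6 = 154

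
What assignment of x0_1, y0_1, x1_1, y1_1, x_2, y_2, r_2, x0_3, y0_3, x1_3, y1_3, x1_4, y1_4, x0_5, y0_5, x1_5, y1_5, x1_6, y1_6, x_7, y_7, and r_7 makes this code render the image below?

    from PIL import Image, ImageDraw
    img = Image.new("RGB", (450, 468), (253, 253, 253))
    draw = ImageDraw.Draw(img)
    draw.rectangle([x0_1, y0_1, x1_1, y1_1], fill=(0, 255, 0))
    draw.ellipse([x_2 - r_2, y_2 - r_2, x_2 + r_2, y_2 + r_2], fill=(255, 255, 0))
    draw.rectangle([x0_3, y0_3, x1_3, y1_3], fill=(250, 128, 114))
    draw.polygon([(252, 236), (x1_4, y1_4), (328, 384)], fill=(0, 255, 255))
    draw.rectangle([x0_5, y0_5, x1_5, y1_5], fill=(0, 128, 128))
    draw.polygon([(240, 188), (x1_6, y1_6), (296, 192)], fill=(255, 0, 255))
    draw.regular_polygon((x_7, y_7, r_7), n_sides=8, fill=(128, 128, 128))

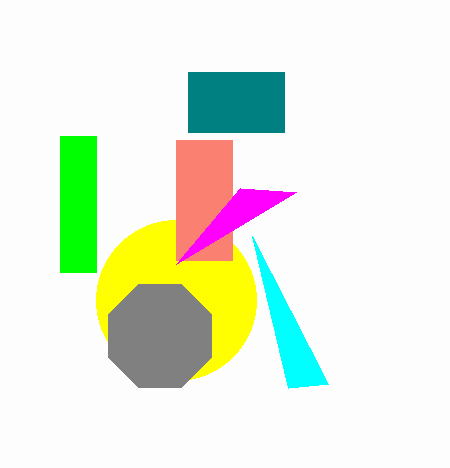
x0_1 = 60
y0_1 = 136
x1_1 = 96
y1_1 = 272
x_2 = 176
y_2 = 300
r_2 = 80
x0_3 = 176
y0_3 = 140
x1_3 = 232
y1_3 = 260
x1_4 = 288
y1_4 = 388
x0_5 = 188
y0_5 = 72
x1_5 = 284
y1_5 = 132
x1_6 = 176
y1_6 = 264
x_7 = 160
y_7 = 336
r_7 = 56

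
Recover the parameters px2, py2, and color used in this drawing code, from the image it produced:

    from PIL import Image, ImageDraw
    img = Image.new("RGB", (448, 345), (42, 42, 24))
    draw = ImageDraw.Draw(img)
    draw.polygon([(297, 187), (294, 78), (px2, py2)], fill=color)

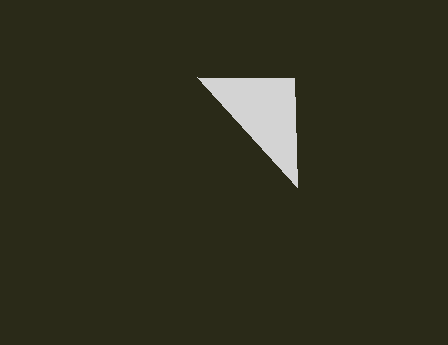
px2 = 197; py2 = 77; color = 'lightgray'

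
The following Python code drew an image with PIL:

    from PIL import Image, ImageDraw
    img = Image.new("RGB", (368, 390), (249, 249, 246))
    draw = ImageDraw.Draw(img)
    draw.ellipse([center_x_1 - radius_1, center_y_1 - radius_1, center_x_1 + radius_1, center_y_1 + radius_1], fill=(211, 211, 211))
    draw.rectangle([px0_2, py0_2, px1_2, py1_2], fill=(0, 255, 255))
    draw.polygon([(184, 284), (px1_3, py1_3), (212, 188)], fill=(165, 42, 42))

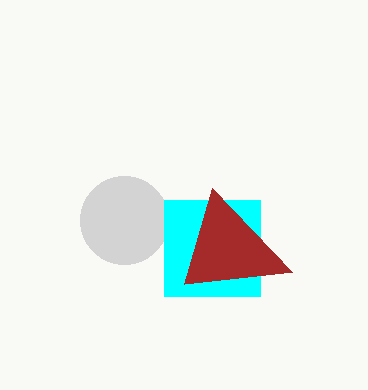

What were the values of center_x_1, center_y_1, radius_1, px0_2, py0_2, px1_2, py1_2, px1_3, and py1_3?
center_x_1 = 124, center_y_1 = 220, radius_1 = 44, px0_2 = 164, py0_2 = 200, px1_2 = 260, py1_2 = 296, px1_3 = 292, py1_3 = 272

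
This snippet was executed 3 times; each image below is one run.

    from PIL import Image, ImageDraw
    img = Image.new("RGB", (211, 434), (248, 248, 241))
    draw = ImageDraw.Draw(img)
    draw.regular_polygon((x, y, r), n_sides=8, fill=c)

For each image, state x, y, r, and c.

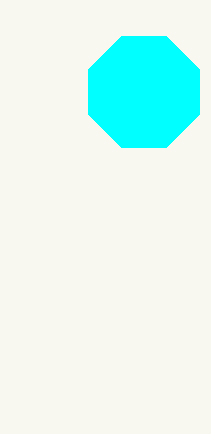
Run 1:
x = 144; y = 92; r = 60; c = 'cyan'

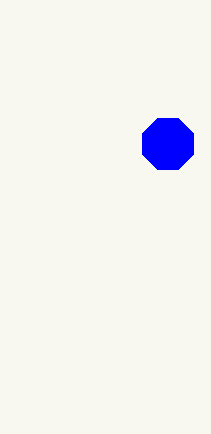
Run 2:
x = 168; y = 144; r = 28; c = 'blue'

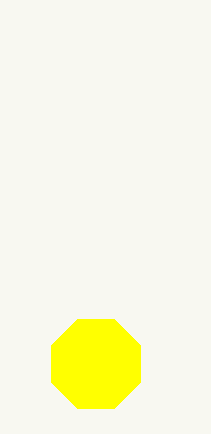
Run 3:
x = 96
y = 364
r = 48
c = 'yellow'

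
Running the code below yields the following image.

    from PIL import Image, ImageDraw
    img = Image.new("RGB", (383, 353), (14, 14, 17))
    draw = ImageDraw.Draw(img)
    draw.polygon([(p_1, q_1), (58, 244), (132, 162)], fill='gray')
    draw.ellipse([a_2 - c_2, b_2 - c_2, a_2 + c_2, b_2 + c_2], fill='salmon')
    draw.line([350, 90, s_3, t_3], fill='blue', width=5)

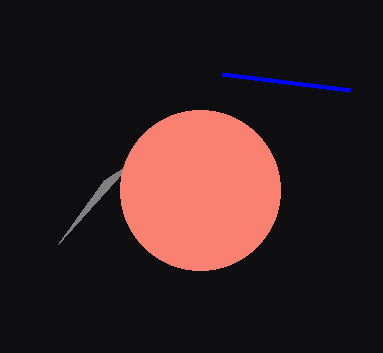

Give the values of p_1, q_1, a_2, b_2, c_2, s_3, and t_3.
p_1 = 104
q_1 = 180
a_2 = 200
b_2 = 190
c_2 = 80
s_3 = 222
t_3 = 74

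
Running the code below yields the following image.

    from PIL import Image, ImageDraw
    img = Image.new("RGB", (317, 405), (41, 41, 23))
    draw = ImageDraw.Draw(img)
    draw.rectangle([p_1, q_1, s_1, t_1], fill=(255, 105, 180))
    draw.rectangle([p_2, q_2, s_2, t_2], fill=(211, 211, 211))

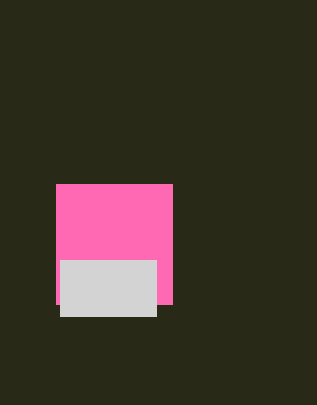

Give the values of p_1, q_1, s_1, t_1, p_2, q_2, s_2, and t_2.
p_1 = 56, q_1 = 184, s_1 = 172, t_1 = 304, p_2 = 60, q_2 = 260, s_2 = 156, t_2 = 316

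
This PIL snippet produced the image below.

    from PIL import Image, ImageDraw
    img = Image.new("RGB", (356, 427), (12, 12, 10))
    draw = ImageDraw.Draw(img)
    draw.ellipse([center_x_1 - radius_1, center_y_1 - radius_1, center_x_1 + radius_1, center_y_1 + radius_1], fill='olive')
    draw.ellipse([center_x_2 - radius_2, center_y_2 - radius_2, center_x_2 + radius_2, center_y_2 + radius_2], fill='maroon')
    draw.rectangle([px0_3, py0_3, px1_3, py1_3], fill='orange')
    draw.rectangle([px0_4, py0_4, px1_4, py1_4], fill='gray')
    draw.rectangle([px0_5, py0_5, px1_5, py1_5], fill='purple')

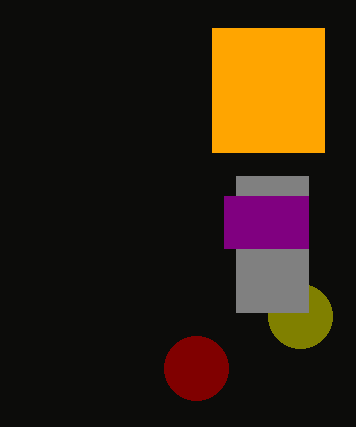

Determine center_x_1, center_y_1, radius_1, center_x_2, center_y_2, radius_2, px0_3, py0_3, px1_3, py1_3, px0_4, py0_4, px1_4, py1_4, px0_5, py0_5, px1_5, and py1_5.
center_x_1 = 300
center_y_1 = 316
radius_1 = 32
center_x_2 = 196
center_y_2 = 368
radius_2 = 32
px0_3 = 212
py0_3 = 28
px1_3 = 324
py1_3 = 152
px0_4 = 236
py0_4 = 176
px1_4 = 308
py1_4 = 312
px0_5 = 224
py0_5 = 196
px1_5 = 308
py1_5 = 248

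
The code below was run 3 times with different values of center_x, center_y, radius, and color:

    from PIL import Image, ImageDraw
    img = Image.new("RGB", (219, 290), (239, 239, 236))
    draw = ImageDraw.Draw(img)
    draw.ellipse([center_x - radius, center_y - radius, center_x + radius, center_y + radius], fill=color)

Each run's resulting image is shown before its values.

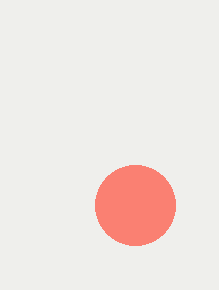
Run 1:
center_x = 135, center_y = 205, radius = 40, color = 'salmon'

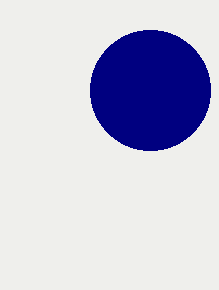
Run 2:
center_x = 150
center_y = 90
radius = 60
color = 'navy'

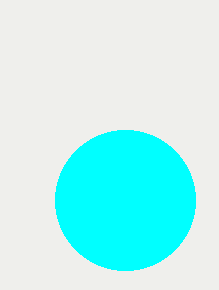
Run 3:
center_x = 125
center_y = 200
radius = 70
color = 'cyan'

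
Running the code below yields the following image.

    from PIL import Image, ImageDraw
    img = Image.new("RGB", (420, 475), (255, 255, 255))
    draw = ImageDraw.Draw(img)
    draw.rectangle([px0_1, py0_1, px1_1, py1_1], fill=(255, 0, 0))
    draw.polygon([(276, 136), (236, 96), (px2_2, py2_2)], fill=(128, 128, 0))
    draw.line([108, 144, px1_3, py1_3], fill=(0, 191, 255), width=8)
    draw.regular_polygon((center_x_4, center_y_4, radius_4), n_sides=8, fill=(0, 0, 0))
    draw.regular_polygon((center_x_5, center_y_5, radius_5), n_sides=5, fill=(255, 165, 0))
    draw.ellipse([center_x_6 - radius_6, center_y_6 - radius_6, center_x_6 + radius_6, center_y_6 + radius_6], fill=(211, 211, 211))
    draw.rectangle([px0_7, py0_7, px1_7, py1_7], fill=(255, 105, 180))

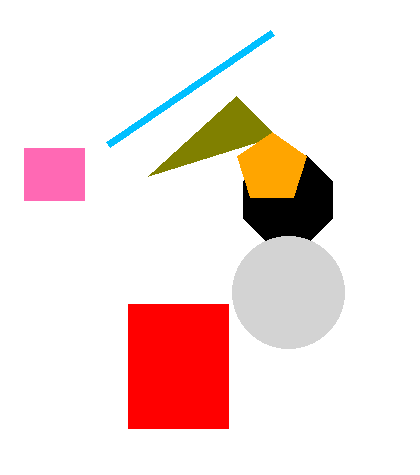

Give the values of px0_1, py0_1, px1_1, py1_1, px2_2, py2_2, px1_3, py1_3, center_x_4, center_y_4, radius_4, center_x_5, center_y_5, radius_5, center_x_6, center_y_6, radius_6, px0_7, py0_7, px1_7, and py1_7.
px0_1 = 128; py0_1 = 304; px1_1 = 228; py1_1 = 428; px2_2 = 148; py2_2 = 176; px1_3 = 272; py1_3 = 32; center_x_4 = 288; center_y_4 = 200; radius_4 = 48; center_x_5 = 272; center_y_5 = 168; radius_5 = 36; center_x_6 = 288; center_y_6 = 292; radius_6 = 56; px0_7 = 24; py0_7 = 148; px1_7 = 84; py1_7 = 200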